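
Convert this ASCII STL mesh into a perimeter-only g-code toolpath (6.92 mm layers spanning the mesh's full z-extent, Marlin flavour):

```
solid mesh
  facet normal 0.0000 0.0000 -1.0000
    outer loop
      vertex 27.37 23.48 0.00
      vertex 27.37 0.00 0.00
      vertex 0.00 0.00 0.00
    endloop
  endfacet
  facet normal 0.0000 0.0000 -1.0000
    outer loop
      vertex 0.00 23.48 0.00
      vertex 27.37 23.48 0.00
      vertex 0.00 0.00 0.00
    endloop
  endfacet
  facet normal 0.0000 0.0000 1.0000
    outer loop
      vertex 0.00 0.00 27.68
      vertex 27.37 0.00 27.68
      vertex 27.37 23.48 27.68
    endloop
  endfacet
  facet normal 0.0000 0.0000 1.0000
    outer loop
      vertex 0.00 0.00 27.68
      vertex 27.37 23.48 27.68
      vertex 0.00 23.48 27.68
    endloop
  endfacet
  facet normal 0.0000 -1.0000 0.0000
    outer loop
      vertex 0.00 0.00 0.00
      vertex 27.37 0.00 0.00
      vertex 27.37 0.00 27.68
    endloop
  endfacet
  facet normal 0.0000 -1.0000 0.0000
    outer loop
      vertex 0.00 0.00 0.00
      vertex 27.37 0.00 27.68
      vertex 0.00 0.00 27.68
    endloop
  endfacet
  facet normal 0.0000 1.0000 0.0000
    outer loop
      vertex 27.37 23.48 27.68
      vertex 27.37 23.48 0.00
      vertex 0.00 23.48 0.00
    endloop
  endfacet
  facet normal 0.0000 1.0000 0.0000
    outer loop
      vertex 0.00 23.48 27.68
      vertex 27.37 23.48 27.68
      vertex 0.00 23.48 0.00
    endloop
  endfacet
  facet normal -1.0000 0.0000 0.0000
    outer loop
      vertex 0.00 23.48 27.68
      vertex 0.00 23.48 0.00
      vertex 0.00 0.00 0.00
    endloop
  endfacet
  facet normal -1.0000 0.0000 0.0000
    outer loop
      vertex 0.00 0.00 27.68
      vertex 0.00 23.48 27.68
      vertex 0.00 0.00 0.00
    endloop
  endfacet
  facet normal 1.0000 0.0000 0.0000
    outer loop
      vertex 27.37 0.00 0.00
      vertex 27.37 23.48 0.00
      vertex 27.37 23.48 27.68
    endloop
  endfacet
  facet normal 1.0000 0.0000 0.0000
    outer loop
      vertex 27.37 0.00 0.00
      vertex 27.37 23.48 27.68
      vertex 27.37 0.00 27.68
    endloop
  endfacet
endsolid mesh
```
; perimeter-only toolpath
G21 ; units = mm
G90 ; absolute positioning
G28 ; home
; layer 1
G0 Z6.92
G0 X0.00 Y0.00
G1 X27.37 Y0.00
G1 X27.37 Y23.48
G1 X0.00 Y23.48
G1 X0.00 Y0.00
; layer 2
G0 Z13.84
G0 X0.00 Y0.00
G1 X27.37 Y0.00
G1 X27.37 Y23.48
G1 X0.00 Y23.48
G1 X0.00 Y0.00
; layer 3
G0 Z20.76
G0 X0.00 Y0.00
G1 X27.37 Y0.00
G1 X27.37 Y23.48
G1 X0.00 Y23.48
G1 X0.00 Y0.00
; layer 4
G0 Z27.68
G0 X0.00 Y0.00
G1 X27.37 Y0.00
G1 X27.37 Y23.48
G1 X0.00 Y23.48
G1 X0.00 Y0.00
M2 ; end

The solid is a rectangular box, roughly 27.4 × 23.5 mm footprint and 27.7 mm tall. Slicing at Δz = 6.92 mm — 4 equal slices spanning the solid's height, so layer i sits at z = i·h/4 — gives 4 non-empty perimeters. Each is a 4-segment closed polygon; G0 lifts to the layer z and rapids to the start vertex, then G1 traces the edges.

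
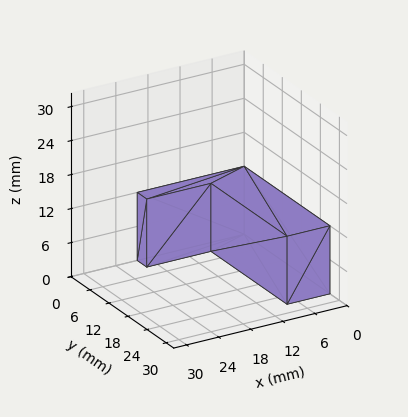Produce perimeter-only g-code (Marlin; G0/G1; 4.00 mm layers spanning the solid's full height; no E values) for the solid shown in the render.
Reading the render: the shape is an L-shaped prism: outer 20 × 27 mm, arm thicknesses ≈ 3 mm (horizontal) and 8 mm (vertical), extruded 12 mm in z (dimensions read to the nearest mm from the axis ticks). For the g-code, the solid's height is divided into equal slices at the stated Δz and each level perimeter traced with G1 moves after a G0 lift.

; perimeter-only toolpath
G21 ; units = mm
G90 ; absolute positioning
G28 ; home
; layer 1
G0 Z4.00
G0 X0.00 Y0.00
G1 X20.00 Y0.00
G1 X20.00 Y3.00
G1 X8.00 Y3.00
G1 X8.00 Y27.00
G1 X0.00 Y27.00
G1 X0.00 Y0.00
; layer 2
G0 Z8.00
G0 X0.00 Y0.00
G1 X20.00 Y0.00
G1 X20.00 Y3.00
G1 X8.00 Y3.00
G1 X8.00 Y27.00
G1 X0.00 Y27.00
G1 X0.00 Y0.00
; layer 3
G0 Z12.00
G0 X0.00 Y0.00
G1 X20.00 Y0.00
G1 X20.00 Y3.00
G1 X8.00 Y3.00
G1 X8.00 Y27.00
G1 X0.00 Y27.00
G1 X0.00 Y0.00
M2 ; end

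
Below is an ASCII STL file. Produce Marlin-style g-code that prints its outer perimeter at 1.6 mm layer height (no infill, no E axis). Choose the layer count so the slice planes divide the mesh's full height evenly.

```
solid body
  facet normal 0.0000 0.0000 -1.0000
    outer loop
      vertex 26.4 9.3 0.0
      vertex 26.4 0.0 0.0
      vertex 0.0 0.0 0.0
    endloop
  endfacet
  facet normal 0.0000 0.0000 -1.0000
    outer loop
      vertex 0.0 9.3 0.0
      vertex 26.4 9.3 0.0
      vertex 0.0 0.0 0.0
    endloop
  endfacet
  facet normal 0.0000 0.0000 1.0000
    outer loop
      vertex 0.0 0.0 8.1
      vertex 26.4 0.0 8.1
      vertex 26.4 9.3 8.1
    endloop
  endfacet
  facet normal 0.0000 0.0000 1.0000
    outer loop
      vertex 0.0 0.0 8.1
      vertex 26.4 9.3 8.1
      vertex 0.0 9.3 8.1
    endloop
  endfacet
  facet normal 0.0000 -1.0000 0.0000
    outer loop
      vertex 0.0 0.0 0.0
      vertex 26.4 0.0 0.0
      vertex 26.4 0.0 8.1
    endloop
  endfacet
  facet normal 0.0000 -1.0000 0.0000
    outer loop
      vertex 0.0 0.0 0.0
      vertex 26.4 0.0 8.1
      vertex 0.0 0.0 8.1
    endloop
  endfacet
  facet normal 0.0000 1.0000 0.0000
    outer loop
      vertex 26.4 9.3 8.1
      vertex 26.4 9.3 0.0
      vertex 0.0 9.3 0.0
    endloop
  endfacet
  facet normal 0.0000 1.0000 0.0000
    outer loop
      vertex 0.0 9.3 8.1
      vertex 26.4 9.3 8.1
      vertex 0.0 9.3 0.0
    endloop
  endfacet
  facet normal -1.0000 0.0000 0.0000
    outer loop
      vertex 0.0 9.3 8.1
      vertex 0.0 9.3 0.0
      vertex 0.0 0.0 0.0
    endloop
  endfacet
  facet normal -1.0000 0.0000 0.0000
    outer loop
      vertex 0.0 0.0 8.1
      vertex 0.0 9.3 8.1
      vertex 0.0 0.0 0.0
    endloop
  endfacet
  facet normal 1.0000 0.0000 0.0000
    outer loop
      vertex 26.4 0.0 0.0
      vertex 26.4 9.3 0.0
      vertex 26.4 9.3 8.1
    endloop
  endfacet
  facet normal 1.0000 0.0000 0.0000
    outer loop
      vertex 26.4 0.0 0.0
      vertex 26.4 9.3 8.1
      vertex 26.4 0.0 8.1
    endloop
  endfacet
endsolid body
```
; perimeter-only toolpath
G21 ; units = mm
G90 ; absolute positioning
G28 ; home
; layer 1
G0 Z1.6
G0 X0.0 Y0.0
G1 X26.4 Y0.0
G1 X26.4 Y9.3
G1 X0.0 Y9.3
G1 X0.0 Y0.0
; layer 2
G0 Z3.2
G0 X0.0 Y0.0
G1 X26.4 Y0.0
G1 X26.4 Y9.3
G1 X0.0 Y9.3
G1 X0.0 Y0.0
; layer 3
G0 Z4.9
G0 X0.0 Y0.0
G1 X26.4 Y0.0
G1 X26.4 Y9.3
G1 X0.0 Y9.3
G1 X0.0 Y0.0
; layer 4
G0 Z6.5
G0 X0.0 Y0.0
G1 X26.4 Y0.0
G1 X26.4 Y9.3
G1 X0.0 Y9.3
G1 X0.0 Y0.0
; layer 5
G0 Z8.1
G0 X0.0 Y0.0
G1 X26.4 Y0.0
G1 X26.4 Y9.3
G1 X0.0 Y9.3
G1 X0.0 Y0.0
M2 ; end

The solid is a rectangular box, roughly 26.4 × 9.3 mm footprint and 8.1 mm tall. Slicing at Δz = 1.6 mm — 5 equal slices spanning the solid's height, so layer i sits at z = i·h/5 — gives 5 non-empty perimeters. Each is a 4-segment closed polygon; G0 lifts to the layer z and rapids to the start vertex, then G1 traces the edges.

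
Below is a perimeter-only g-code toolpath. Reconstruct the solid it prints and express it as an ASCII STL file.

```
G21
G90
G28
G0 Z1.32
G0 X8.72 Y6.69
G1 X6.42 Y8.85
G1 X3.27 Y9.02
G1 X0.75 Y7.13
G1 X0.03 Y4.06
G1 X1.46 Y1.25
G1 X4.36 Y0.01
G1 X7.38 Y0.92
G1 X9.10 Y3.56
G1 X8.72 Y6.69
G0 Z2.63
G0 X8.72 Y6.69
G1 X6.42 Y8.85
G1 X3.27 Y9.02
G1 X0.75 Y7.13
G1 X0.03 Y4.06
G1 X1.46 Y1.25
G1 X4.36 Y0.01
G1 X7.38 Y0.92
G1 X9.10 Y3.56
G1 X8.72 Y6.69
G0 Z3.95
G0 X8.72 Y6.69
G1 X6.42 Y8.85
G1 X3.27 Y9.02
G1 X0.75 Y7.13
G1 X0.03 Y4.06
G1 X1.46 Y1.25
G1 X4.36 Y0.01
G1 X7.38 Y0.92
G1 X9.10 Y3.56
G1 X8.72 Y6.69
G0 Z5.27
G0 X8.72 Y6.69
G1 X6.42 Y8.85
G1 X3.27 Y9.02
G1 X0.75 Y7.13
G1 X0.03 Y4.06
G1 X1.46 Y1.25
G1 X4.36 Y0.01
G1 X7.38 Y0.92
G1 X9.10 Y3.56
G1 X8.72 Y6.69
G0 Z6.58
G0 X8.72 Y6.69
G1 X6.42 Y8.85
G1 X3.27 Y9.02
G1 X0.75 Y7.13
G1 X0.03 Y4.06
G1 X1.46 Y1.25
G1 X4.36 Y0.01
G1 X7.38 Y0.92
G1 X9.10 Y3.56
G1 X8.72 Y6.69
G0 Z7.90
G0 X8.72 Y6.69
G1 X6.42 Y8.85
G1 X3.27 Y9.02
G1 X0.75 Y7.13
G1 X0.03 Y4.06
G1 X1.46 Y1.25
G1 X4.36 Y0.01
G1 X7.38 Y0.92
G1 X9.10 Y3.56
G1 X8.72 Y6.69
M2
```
solid part
  facet normal 0.0000 0.0000 -1.0000
    outer loop
      vertex 3.27 9.02 0.00
      vertex 6.42 8.85 0.00
      vertex 8.72 6.69 0.00
    endloop
  endfacet
  facet normal 0.0000 0.0000 -1.0000
    outer loop
      vertex 0.75 7.13 0.00
      vertex 3.27 9.02 0.00
      vertex 8.72 6.69 0.00
    endloop
  endfacet
  facet normal 0.0000 0.0000 -1.0000
    outer loop
      vertex 0.03 4.06 0.00
      vertex 0.75 7.13 0.00
      vertex 8.72 6.69 0.00
    endloop
  endfacet
  facet normal 0.0000 0.0000 -1.0000
    outer loop
      vertex 1.46 1.25 0.00
      vertex 0.03 4.06 0.00
      vertex 8.72 6.69 0.00
    endloop
  endfacet
  facet normal 0.0000 0.0000 -1.0000
    outer loop
      vertex 4.36 0.01 0.00
      vertex 1.46 1.25 0.00
      vertex 8.72 6.69 0.00
    endloop
  endfacet
  facet normal 0.0000 0.0000 -1.0000
    outer loop
      vertex 7.38 0.92 0.00
      vertex 4.36 0.01 0.00
      vertex 8.72 6.69 0.00
    endloop
  endfacet
  facet normal 0.0000 0.0000 -1.0000
    outer loop
      vertex 9.10 3.56 0.00
      vertex 7.38 0.92 0.00
      vertex 8.72 6.69 0.00
    endloop
  endfacet
  facet normal 0.0000 0.0000 1.0000
    outer loop
      vertex 8.72 6.69 7.90
      vertex 6.42 8.85 7.90
      vertex 3.27 9.02 7.90
    endloop
  endfacet
  facet normal 0.0000 0.0000 1.0000
    outer loop
      vertex 8.72 6.69 7.90
      vertex 3.27 9.02 7.90
      vertex 0.75 7.13 7.90
    endloop
  endfacet
  facet normal 0.0000 0.0000 1.0000
    outer loop
      vertex 8.72 6.69 7.90
      vertex 0.75 7.13 7.90
      vertex 0.03 4.06 7.90
    endloop
  endfacet
  facet normal 0.0000 0.0000 1.0000
    outer loop
      vertex 8.72 6.69 7.90
      vertex 0.03 4.06 7.90
      vertex 1.46 1.25 7.90
    endloop
  endfacet
  facet normal 0.0000 0.0000 1.0000
    outer loop
      vertex 8.72 6.69 7.90
      vertex 1.46 1.25 7.90
      vertex 4.36 0.01 7.90
    endloop
  endfacet
  facet normal 0.0000 0.0000 1.0000
    outer loop
      vertex 8.72 6.69 7.90
      vertex 4.36 0.01 7.90
      vertex 7.38 0.92 7.90
    endloop
  endfacet
  facet normal 0.0000 0.0000 1.0000
    outer loop
      vertex 8.72 6.69 7.90
      vertex 7.38 0.92 7.90
      vertex 9.10 3.56 7.90
    endloop
  endfacet
  facet normal 0.6846 0.7289 0.0000
    outer loop
      vertex 8.72 6.69 0.00
      vertex 6.42 8.85 0.00
      vertex 6.42 8.85 7.90
    endloop
  endfacet
  facet normal 0.6846 0.7289 0.0000
    outer loop
      vertex 8.72 6.69 0.00
      vertex 6.42 8.85 7.90
      vertex 8.72 6.69 7.90
    endloop
  endfacet
  facet normal 0.0539 0.9985 0.0000
    outer loop
      vertex 6.42 8.85 0.00
      vertex 3.27 9.02 0.00
      vertex 3.27 9.02 7.90
    endloop
  endfacet
  facet normal 0.0539 0.9985 0.0000
    outer loop
      vertex 6.42 8.85 0.00
      vertex 3.27 9.02 7.90
      vertex 6.42 8.85 7.90
    endloop
  endfacet
  facet normal -0.6000 0.8000 0.0000
    outer loop
      vertex 3.27 9.02 0.00
      vertex 0.75 7.13 0.00
      vertex 0.75 7.13 7.90
    endloop
  endfacet
  facet normal -0.6000 0.8000 0.0000
    outer loop
      vertex 3.27 9.02 0.00
      vertex 0.75 7.13 7.90
      vertex 3.27 9.02 7.90
    endloop
  endfacet
  facet normal -0.9736 0.2283 0.0000
    outer loop
      vertex 0.75 7.13 0.00
      vertex 0.03 4.06 0.00
      vertex 0.03 4.06 7.90
    endloop
  endfacet
  facet normal -0.9736 0.2283 0.0000
    outer loop
      vertex 0.75 7.13 0.00
      vertex 0.03 4.06 7.90
      vertex 0.75 7.13 7.90
    endloop
  endfacet
  facet normal -0.8912 -0.4535 0.0000
    outer loop
      vertex 0.03 4.06 0.00
      vertex 1.46 1.25 0.00
      vertex 1.46 1.25 7.90
    endloop
  endfacet
  facet normal -0.8912 -0.4535 0.0000
    outer loop
      vertex 0.03 4.06 0.00
      vertex 1.46 1.25 7.90
      vertex 0.03 4.06 7.90
    endloop
  endfacet
  facet normal -0.3932 -0.9195 0.0000
    outer loop
      vertex 1.46 1.25 0.00
      vertex 4.36 0.01 0.00
      vertex 4.36 0.01 7.90
    endloop
  endfacet
  facet normal -0.3932 -0.9195 0.0000
    outer loop
      vertex 1.46 1.25 0.00
      vertex 4.36 0.01 7.90
      vertex 1.46 1.25 7.90
    endloop
  endfacet
  facet normal 0.2885 -0.9575 0.0000
    outer loop
      vertex 4.36 0.01 0.00
      vertex 7.38 0.92 0.00
      vertex 7.38 0.92 7.90
    endloop
  endfacet
  facet normal 0.2885 -0.9575 0.0000
    outer loop
      vertex 4.36 0.01 0.00
      vertex 7.38 0.92 7.90
      vertex 4.36 0.01 7.90
    endloop
  endfacet
  facet normal 0.8379 -0.5459 0.0000
    outer loop
      vertex 7.38 0.92 0.00
      vertex 9.10 3.56 0.00
      vertex 9.10 3.56 7.90
    endloop
  endfacet
  facet normal 0.8379 -0.5459 0.0000
    outer loop
      vertex 7.38 0.92 0.00
      vertex 9.10 3.56 7.90
      vertex 7.38 0.92 7.90
    endloop
  endfacet
  facet normal 0.9927 0.1205 0.0000
    outer loop
      vertex 9.10 3.56 0.00
      vertex 8.72 6.69 0.00
      vertex 8.72 6.69 7.90
    endloop
  endfacet
  facet normal 0.9927 0.1205 0.0000
    outer loop
      vertex 9.10 3.56 0.00
      vertex 8.72 6.69 7.90
      vertex 9.10 3.56 7.90
    endloop
  endfacet
endsolid part

The G0 Z moves step by Δz≈1.32 mm. Every layer's G1 loop is the same polygon, so the solid is a straight extrusion of it from z=0 to z≈7.9. Closing with flat bottom and top caps and triangulating gives 32 facets — a regular 9-sided prism (a cylinder approximated with 9 flat sides), circumscribed radius ≈ 4.61 mm, height ≈ 7.9 mm.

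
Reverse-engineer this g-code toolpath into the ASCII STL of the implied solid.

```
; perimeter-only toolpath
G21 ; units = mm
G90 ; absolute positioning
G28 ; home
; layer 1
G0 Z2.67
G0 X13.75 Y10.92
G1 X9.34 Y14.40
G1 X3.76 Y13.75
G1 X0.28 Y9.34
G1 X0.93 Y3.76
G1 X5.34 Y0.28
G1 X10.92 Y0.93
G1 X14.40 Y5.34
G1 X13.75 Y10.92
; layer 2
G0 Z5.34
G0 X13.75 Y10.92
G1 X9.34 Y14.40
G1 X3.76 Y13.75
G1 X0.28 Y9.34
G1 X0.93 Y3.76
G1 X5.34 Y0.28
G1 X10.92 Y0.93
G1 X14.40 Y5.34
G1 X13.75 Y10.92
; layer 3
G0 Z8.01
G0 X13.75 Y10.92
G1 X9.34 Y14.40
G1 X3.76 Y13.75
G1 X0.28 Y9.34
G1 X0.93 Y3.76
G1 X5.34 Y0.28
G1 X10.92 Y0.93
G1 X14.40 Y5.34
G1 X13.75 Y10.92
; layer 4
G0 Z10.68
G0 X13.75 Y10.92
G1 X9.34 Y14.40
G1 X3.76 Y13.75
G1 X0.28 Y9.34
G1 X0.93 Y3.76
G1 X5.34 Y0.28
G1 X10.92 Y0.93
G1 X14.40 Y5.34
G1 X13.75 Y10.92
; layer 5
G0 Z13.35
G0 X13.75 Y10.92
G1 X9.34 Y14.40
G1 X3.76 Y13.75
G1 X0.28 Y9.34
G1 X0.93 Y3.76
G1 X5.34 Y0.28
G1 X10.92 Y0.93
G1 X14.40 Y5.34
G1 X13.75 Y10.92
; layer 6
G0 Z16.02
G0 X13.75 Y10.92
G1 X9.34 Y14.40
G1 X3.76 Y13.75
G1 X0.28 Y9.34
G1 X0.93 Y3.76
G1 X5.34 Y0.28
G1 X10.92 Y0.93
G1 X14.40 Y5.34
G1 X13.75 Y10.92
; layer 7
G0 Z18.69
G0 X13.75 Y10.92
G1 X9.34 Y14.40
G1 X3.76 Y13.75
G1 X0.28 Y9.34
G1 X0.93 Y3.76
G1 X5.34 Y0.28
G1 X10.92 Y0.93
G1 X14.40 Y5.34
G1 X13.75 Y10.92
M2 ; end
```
solid part
  facet normal 0.0000 0.0000 -1.0000
    outer loop
      vertex 3.76 13.75 0.00
      vertex 9.34 14.40 0.00
      vertex 13.75 10.92 0.00
    endloop
  endfacet
  facet normal 0.0000 0.0000 -1.0000
    outer loop
      vertex 0.28 9.34 0.00
      vertex 3.76 13.75 0.00
      vertex 13.75 10.92 0.00
    endloop
  endfacet
  facet normal 0.0000 0.0000 -1.0000
    outer loop
      vertex 0.93 3.76 0.00
      vertex 0.28 9.34 0.00
      vertex 13.75 10.92 0.00
    endloop
  endfacet
  facet normal 0.0000 0.0000 -1.0000
    outer loop
      vertex 5.34 0.28 0.00
      vertex 0.93 3.76 0.00
      vertex 13.75 10.92 0.00
    endloop
  endfacet
  facet normal 0.0000 0.0000 -1.0000
    outer loop
      vertex 10.92 0.93 0.00
      vertex 5.34 0.28 0.00
      vertex 13.75 10.92 0.00
    endloop
  endfacet
  facet normal 0.0000 0.0000 -1.0000
    outer loop
      vertex 14.40 5.34 0.00
      vertex 10.92 0.93 0.00
      vertex 13.75 10.92 0.00
    endloop
  endfacet
  facet normal 0.0000 0.0000 1.0000
    outer loop
      vertex 13.75 10.92 18.69
      vertex 9.34 14.40 18.69
      vertex 3.76 13.75 18.69
    endloop
  endfacet
  facet normal 0.0000 0.0000 1.0000
    outer loop
      vertex 13.75 10.92 18.69
      vertex 3.76 13.75 18.69
      vertex 0.28 9.34 18.69
    endloop
  endfacet
  facet normal 0.0000 0.0000 1.0000
    outer loop
      vertex 13.75 10.92 18.69
      vertex 0.28 9.34 18.69
      vertex 0.93 3.76 18.69
    endloop
  endfacet
  facet normal 0.0000 0.0000 1.0000
    outer loop
      vertex 13.75 10.92 18.69
      vertex 0.93 3.76 18.69
      vertex 5.34 0.28 18.69
    endloop
  endfacet
  facet normal 0.0000 0.0000 1.0000
    outer loop
      vertex 13.75 10.92 18.69
      vertex 5.34 0.28 18.69
      vertex 10.92 0.93 18.69
    endloop
  endfacet
  facet normal 0.0000 0.0000 1.0000
    outer loop
      vertex 13.75 10.92 18.69
      vertex 10.92 0.93 18.69
      vertex 14.40 5.34 18.69
    endloop
  endfacet
  facet normal 0.6195 0.7850 0.0000
    outer loop
      vertex 13.75 10.92 0.00
      vertex 9.34 14.40 0.00
      vertex 9.34 14.40 18.69
    endloop
  endfacet
  facet normal 0.6195 0.7850 0.0000
    outer loop
      vertex 13.75 10.92 0.00
      vertex 9.34 14.40 18.69
      vertex 13.75 10.92 18.69
    endloop
  endfacet
  facet normal -0.1157 0.9933 0.0000
    outer loop
      vertex 9.34 14.40 0.00
      vertex 3.76 13.75 0.00
      vertex 3.76 13.75 18.69
    endloop
  endfacet
  facet normal -0.1157 0.9933 0.0000
    outer loop
      vertex 9.34 14.40 0.00
      vertex 3.76 13.75 18.69
      vertex 9.34 14.40 18.69
    endloop
  endfacet
  facet normal -0.7850 0.6195 0.0000
    outer loop
      vertex 3.76 13.75 0.00
      vertex 0.28 9.34 0.00
      vertex 0.28 9.34 18.69
    endloop
  endfacet
  facet normal -0.7850 0.6195 0.0000
    outer loop
      vertex 3.76 13.75 0.00
      vertex 0.28 9.34 18.69
      vertex 3.76 13.75 18.69
    endloop
  endfacet
  facet normal -0.9933 -0.1157 0.0000
    outer loop
      vertex 0.28 9.34 0.00
      vertex 0.93 3.76 0.00
      vertex 0.93 3.76 18.69
    endloop
  endfacet
  facet normal -0.9933 -0.1157 0.0000
    outer loop
      vertex 0.28 9.34 0.00
      vertex 0.93 3.76 18.69
      vertex 0.28 9.34 18.69
    endloop
  endfacet
  facet normal -0.6195 -0.7850 0.0000
    outer loop
      vertex 0.93 3.76 0.00
      vertex 5.34 0.28 0.00
      vertex 5.34 0.28 18.69
    endloop
  endfacet
  facet normal -0.6195 -0.7850 0.0000
    outer loop
      vertex 0.93 3.76 0.00
      vertex 5.34 0.28 18.69
      vertex 0.93 3.76 18.69
    endloop
  endfacet
  facet normal 0.1157 -0.9933 0.0000
    outer loop
      vertex 5.34 0.28 0.00
      vertex 10.92 0.93 0.00
      vertex 10.92 0.93 18.69
    endloop
  endfacet
  facet normal 0.1157 -0.9933 0.0000
    outer loop
      vertex 5.34 0.28 0.00
      vertex 10.92 0.93 18.69
      vertex 5.34 0.28 18.69
    endloop
  endfacet
  facet normal 0.7850 -0.6195 0.0000
    outer loop
      vertex 10.92 0.93 0.00
      vertex 14.40 5.34 0.00
      vertex 14.40 5.34 18.69
    endloop
  endfacet
  facet normal 0.7850 -0.6195 0.0000
    outer loop
      vertex 10.92 0.93 0.00
      vertex 14.40 5.34 18.69
      vertex 10.92 0.93 18.69
    endloop
  endfacet
  facet normal 0.9933 0.1157 0.0000
    outer loop
      vertex 14.40 5.34 0.00
      vertex 13.75 10.92 0.00
      vertex 13.75 10.92 18.69
    endloop
  endfacet
  facet normal 0.9933 0.1157 0.0000
    outer loop
      vertex 14.40 5.34 0.00
      vertex 13.75 10.92 18.69
      vertex 14.40 5.34 18.69
    endloop
  endfacet
endsolid part

The G0 Z moves step by Δz≈2.67 mm. Every layer's G1 loop is the same polygon, so the solid is a straight extrusion of it from z=0 to z≈18.7. Closing with flat bottom and top caps and triangulating gives 28 facets — a regular 8-sided prism (a cylinder approximated with 8 flat sides), circumscribed radius ≈ 7.34 mm, height ≈ 18.7 mm.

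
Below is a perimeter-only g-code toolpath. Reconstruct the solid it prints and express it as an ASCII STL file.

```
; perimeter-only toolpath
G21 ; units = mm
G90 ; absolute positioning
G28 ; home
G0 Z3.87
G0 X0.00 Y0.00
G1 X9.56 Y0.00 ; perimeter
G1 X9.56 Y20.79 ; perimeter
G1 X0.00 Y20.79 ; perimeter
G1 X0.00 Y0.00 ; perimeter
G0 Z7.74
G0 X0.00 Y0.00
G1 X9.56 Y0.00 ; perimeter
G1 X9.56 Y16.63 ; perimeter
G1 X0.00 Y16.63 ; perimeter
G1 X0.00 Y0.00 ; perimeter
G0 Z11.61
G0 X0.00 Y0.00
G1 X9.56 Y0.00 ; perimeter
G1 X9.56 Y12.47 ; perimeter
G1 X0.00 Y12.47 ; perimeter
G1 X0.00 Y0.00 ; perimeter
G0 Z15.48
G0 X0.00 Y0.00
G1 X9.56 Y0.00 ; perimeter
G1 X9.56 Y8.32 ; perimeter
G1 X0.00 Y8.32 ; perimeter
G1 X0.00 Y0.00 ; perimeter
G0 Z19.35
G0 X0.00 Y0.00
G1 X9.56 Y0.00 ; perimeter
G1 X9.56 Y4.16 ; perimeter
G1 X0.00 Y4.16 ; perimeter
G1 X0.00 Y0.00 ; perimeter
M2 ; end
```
solid part
  facet normal 0.0000 0.0000 -1.0000
    outer loop
      vertex 9.56 24.95 0.00
      vertex 9.56 0.00 0.00
      vertex 0.00 0.00 0.00
    endloop
  endfacet
  facet normal 0.0000 0.0000 -1.0000
    outer loop
      vertex 0.00 24.95 0.00
      vertex 9.56 24.95 0.00
      vertex 0.00 0.00 0.00
    endloop
  endfacet
  facet normal 0.0000 -1.0000 0.0000
    outer loop
      vertex 0.00 0.00 0.00
      vertex 9.56 0.00 0.00
      vertex 9.56 0.00 23.22
    endloop
  endfacet
  facet normal 0.0000 -1.0000 0.0000
    outer loop
      vertex 0.00 0.00 0.00
      vertex 9.56 0.00 23.22
      vertex 0.00 0.00 23.22
    endloop
  endfacet
  facet normal 0.0000 0.6813 0.7320
    outer loop
      vertex 0.00 0.00 23.22
      vertex 9.56 0.00 23.22
      vertex 9.56 24.95 0.00
    endloop
  endfacet
  facet normal 0.0000 0.6813 0.7320
    outer loop
      vertex 0.00 0.00 23.22
      vertex 9.56 24.95 0.00
      vertex 0.00 24.95 0.00
    endloop
  endfacet
  facet normal -1.0000 0.0000 0.0000
    outer loop
      vertex 0.00 0.00 23.22
      vertex 0.00 24.95 0.00
      vertex 0.00 0.00 0.00
    endloop
  endfacet
  facet normal 1.0000 0.0000 0.0000
    outer loop
      vertex 9.56 0.00 0.00
      vertex 9.56 24.95 0.00
      vertex 9.56 0.00 23.22
    endloop
  endfacet
endsolid part

The G0 Z moves step by Δz≈3.87 mm. The G1 loops shrink linearly with z, so the solid tapers from its base footprint up to z≈23.2. Closing with a flat bottom cap and the tapered top and triangulating gives 8 facets — a wedge (ramp): 9.56 × 24.9 mm base, rising to 23.2 mm along the y=0 edge and sloping linearly to z=0 at y=24.9.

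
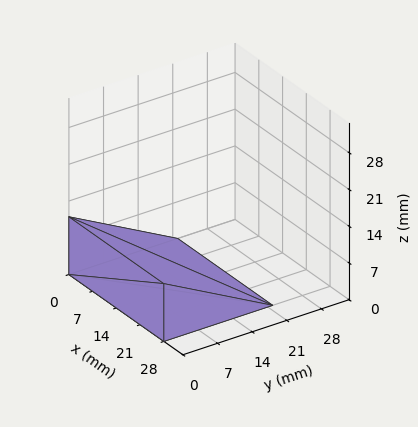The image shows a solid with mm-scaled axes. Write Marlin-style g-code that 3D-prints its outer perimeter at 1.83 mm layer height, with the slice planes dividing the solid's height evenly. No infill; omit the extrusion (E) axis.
Reading the render: the shape is a wedge (ramp): 28 × 22 mm base, rising to 11 mm along the y=0 edge and sloping linearly to z=0 at y=22 (dimensions read to the nearest mm from the axis ticks). For the g-code, the solid's height is divided into equal slices at the stated Δz and each level perimeter traced with G1 moves after a G0 lift.

; perimeter-only toolpath
G21 ; units = mm
G90 ; absolute positioning
G28 ; home
; layer 1
G0 Z1.83
G0 X0.00 Y0.00
G1 X28.00 Y0.00
G1 X28.00 Y18.33
G1 X0.00 Y18.33
G1 X0.00 Y0.00
; layer 2
G0 Z3.67
G0 X0.00 Y0.00
G1 X28.00 Y0.00
G1 X28.00 Y14.67
G1 X0.00 Y14.67
G1 X0.00 Y0.00
; layer 3
G0 Z5.50
G0 X0.00 Y0.00
G1 X28.00 Y0.00
G1 X28.00 Y11.00
G1 X0.00 Y11.00
G1 X0.00 Y0.00
; layer 4
G0 Z7.33
G0 X0.00 Y0.00
G1 X28.00 Y0.00
G1 X28.00 Y7.33
G1 X0.00 Y7.33
G1 X0.00 Y0.00
; layer 5
G0 Z9.17
G0 X0.00 Y0.00
G1 X28.00 Y0.00
G1 X28.00 Y3.67
G1 X0.00 Y3.67
G1 X0.00 Y0.00
M2 ; end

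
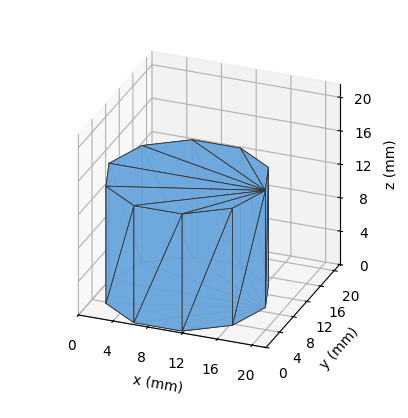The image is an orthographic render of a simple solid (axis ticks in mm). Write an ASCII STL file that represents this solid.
Reading the render: the shape is a regular 10-sided prism (a cylinder approximated with 10 flat sides), circumscribed radius ≈ 9 mm, height ≈ 14 mm (dimensions read to the nearest mm from the axis ticks). For the STL, each face is triangulated and given an outward normal.

solid part
  facet normal 0.0000 0.0000 -1.0000
    outer loop
      vertex 11.78 17.56 0.00
      vertex 16.28 14.29 0.00
      vertex 18.00 9.00 0.00
    endloop
  endfacet
  facet normal 0.0000 0.0000 -1.0000
    outer loop
      vertex 6.22 17.56 0.00
      vertex 11.78 17.56 0.00
      vertex 18.00 9.00 0.00
    endloop
  endfacet
  facet normal 0.0000 0.0000 -1.0000
    outer loop
      vertex 1.72 14.29 0.00
      vertex 6.22 17.56 0.00
      vertex 18.00 9.00 0.00
    endloop
  endfacet
  facet normal 0.0000 0.0000 -1.0000
    outer loop
      vertex 0.00 9.00 0.00
      vertex 1.72 14.29 0.00
      vertex 18.00 9.00 0.00
    endloop
  endfacet
  facet normal 0.0000 0.0000 -1.0000
    outer loop
      vertex 1.72 3.71 0.00
      vertex 0.00 9.00 0.00
      vertex 18.00 9.00 0.00
    endloop
  endfacet
  facet normal 0.0000 0.0000 -1.0000
    outer loop
      vertex 6.22 0.44 0.00
      vertex 1.72 3.71 0.00
      vertex 18.00 9.00 0.00
    endloop
  endfacet
  facet normal 0.0000 0.0000 -1.0000
    outer loop
      vertex 11.78 0.44 0.00
      vertex 6.22 0.44 0.00
      vertex 18.00 9.00 0.00
    endloop
  endfacet
  facet normal 0.0000 0.0000 -1.0000
    outer loop
      vertex 16.28 3.71 0.00
      vertex 11.78 0.44 0.00
      vertex 18.00 9.00 0.00
    endloop
  endfacet
  facet normal 0.0000 0.0000 1.0000
    outer loop
      vertex 18.00 9.00 14.00
      vertex 16.28 14.29 14.00
      vertex 11.78 17.56 14.00
    endloop
  endfacet
  facet normal 0.0000 0.0000 1.0000
    outer loop
      vertex 18.00 9.00 14.00
      vertex 11.78 17.56 14.00
      vertex 6.22 17.56 14.00
    endloop
  endfacet
  facet normal 0.0000 0.0000 1.0000
    outer loop
      vertex 18.00 9.00 14.00
      vertex 6.22 17.56 14.00
      vertex 1.72 14.29 14.00
    endloop
  endfacet
  facet normal 0.0000 0.0000 1.0000
    outer loop
      vertex 18.00 9.00 14.00
      vertex 1.72 14.29 14.00
      vertex 0.00 9.00 14.00
    endloop
  endfacet
  facet normal 0.0000 0.0000 1.0000
    outer loop
      vertex 18.00 9.00 14.00
      vertex 0.00 9.00 14.00
      vertex 1.72 3.71 14.00
    endloop
  endfacet
  facet normal 0.0000 0.0000 1.0000
    outer loop
      vertex 18.00 9.00 14.00
      vertex 1.72 3.71 14.00
      vertex 6.22 0.44 14.00
    endloop
  endfacet
  facet normal 0.0000 0.0000 1.0000
    outer loop
      vertex 18.00 9.00 14.00
      vertex 6.22 0.44 14.00
      vertex 11.78 0.44 14.00
    endloop
  endfacet
  facet normal 0.0000 0.0000 1.0000
    outer loop
      vertex 18.00 9.00 14.00
      vertex 11.78 0.44 14.00
      vertex 16.28 3.71 14.00
    endloop
  endfacet
  facet normal 0.9510 0.3092 0.0000
    outer loop
      vertex 18.00 9.00 0.00
      vertex 16.28 14.29 0.00
      vertex 16.28 14.29 14.00
    endloop
  endfacet
  facet normal 0.9510 0.3092 0.0000
    outer loop
      vertex 18.00 9.00 0.00
      vertex 16.28 14.29 14.00
      vertex 18.00 9.00 14.00
    endloop
  endfacet
  facet normal 0.5879 0.8090 0.0000
    outer loop
      vertex 16.28 14.29 0.00
      vertex 11.78 17.56 0.00
      vertex 11.78 17.56 14.00
    endloop
  endfacet
  facet normal 0.5879 0.8090 0.0000
    outer loop
      vertex 16.28 14.29 0.00
      vertex 11.78 17.56 14.00
      vertex 16.28 14.29 14.00
    endloop
  endfacet
  facet normal 0.0000 1.0000 0.0000
    outer loop
      vertex 11.78 17.56 0.00
      vertex 6.22 17.56 0.00
      vertex 6.22 17.56 14.00
    endloop
  endfacet
  facet normal 0.0000 1.0000 0.0000
    outer loop
      vertex 11.78 17.56 0.00
      vertex 6.22 17.56 14.00
      vertex 11.78 17.56 14.00
    endloop
  endfacet
  facet normal -0.5879 0.8090 0.0000
    outer loop
      vertex 6.22 17.56 0.00
      vertex 1.72 14.29 0.00
      vertex 1.72 14.29 14.00
    endloop
  endfacet
  facet normal -0.5879 0.8090 0.0000
    outer loop
      vertex 6.22 17.56 0.00
      vertex 1.72 14.29 14.00
      vertex 6.22 17.56 14.00
    endloop
  endfacet
  facet normal -0.9510 0.3092 0.0000
    outer loop
      vertex 1.72 14.29 0.00
      vertex 0.00 9.00 0.00
      vertex 0.00 9.00 14.00
    endloop
  endfacet
  facet normal -0.9510 0.3092 0.0000
    outer loop
      vertex 1.72 14.29 0.00
      vertex 0.00 9.00 14.00
      vertex 1.72 14.29 14.00
    endloop
  endfacet
  facet normal -0.9510 -0.3092 0.0000
    outer loop
      vertex 0.00 9.00 0.00
      vertex 1.72 3.71 0.00
      vertex 1.72 3.71 14.00
    endloop
  endfacet
  facet normal -0.9510 -0.3092 0.0000
    outer loop
      vertex 0.00 9.00 0.00
      vertex 1.72 3.71 14.00
      vertex 0.00 9.00 14.00
    endloop
  endfacet
  facet normal -0.5879 -0.8090 0.0000
    outer loop
      vertex 1.72 3.71 0.00
      vertex 6.22 0.44 0.00
      vertex 6.22 0.44 14.00
    endloop
  endfacet
  facet normal -0.5879 -0.8090 0.0000
    outer loop
      vertex 1.72 3.71 0.00
      vertex 6.22 0.44 14.00
      vertex 1.72 3.71 14.00
    endloop
  endfacet
  facet normal 0.0000 -1.0000 0.0000
    outer loop
      vertex 6.22 0.44 0.00
      vertex 11.78 0.44 0.00
      vertex 11.78 0.44 14.00
    endloop
  endfacet
  facet normal 0.0000 -1.0000 0.0000
    outer loop
      vertex 6.22 0.44 0.00
      vertex 11.78 0.44 14.00
      vertex 6.22 0.44 14.00
    endloop
  endfacet
  facet normal 0.5879 -0.8090 0.0000
    outer loop
      vertex 11.78 0.44 0.00
      vertex 16.28 3.71 0.00
      vertex 16.28 3.71 14.00
    endloop
  endfacet
  facet normal 0.5879 -0.8090 0.0000
    outer loop
      vertex 11.78 0.44 0.00
      vertex 16.28 3.71 14.00
      vertex 11.78 0.44 14.00
    endloop
  endfacet
  facet normal 0.9510 -0.3092 0.0000
    outer loop
      vertex 16.28 3.71 0.00
      vertex 18.00 9.00 0.00
      vertex 18.00 9.00 14.00
    endloop
  endfacet
  facet normal 0.9510 -0.3092 0.0000
    outer loop
      vertex 16.28 3.71 0.00
      vertex 18.00 9.00 14.00
      vertex 16.28 3.71 14.00
    endloop
  endfacet
endsolid part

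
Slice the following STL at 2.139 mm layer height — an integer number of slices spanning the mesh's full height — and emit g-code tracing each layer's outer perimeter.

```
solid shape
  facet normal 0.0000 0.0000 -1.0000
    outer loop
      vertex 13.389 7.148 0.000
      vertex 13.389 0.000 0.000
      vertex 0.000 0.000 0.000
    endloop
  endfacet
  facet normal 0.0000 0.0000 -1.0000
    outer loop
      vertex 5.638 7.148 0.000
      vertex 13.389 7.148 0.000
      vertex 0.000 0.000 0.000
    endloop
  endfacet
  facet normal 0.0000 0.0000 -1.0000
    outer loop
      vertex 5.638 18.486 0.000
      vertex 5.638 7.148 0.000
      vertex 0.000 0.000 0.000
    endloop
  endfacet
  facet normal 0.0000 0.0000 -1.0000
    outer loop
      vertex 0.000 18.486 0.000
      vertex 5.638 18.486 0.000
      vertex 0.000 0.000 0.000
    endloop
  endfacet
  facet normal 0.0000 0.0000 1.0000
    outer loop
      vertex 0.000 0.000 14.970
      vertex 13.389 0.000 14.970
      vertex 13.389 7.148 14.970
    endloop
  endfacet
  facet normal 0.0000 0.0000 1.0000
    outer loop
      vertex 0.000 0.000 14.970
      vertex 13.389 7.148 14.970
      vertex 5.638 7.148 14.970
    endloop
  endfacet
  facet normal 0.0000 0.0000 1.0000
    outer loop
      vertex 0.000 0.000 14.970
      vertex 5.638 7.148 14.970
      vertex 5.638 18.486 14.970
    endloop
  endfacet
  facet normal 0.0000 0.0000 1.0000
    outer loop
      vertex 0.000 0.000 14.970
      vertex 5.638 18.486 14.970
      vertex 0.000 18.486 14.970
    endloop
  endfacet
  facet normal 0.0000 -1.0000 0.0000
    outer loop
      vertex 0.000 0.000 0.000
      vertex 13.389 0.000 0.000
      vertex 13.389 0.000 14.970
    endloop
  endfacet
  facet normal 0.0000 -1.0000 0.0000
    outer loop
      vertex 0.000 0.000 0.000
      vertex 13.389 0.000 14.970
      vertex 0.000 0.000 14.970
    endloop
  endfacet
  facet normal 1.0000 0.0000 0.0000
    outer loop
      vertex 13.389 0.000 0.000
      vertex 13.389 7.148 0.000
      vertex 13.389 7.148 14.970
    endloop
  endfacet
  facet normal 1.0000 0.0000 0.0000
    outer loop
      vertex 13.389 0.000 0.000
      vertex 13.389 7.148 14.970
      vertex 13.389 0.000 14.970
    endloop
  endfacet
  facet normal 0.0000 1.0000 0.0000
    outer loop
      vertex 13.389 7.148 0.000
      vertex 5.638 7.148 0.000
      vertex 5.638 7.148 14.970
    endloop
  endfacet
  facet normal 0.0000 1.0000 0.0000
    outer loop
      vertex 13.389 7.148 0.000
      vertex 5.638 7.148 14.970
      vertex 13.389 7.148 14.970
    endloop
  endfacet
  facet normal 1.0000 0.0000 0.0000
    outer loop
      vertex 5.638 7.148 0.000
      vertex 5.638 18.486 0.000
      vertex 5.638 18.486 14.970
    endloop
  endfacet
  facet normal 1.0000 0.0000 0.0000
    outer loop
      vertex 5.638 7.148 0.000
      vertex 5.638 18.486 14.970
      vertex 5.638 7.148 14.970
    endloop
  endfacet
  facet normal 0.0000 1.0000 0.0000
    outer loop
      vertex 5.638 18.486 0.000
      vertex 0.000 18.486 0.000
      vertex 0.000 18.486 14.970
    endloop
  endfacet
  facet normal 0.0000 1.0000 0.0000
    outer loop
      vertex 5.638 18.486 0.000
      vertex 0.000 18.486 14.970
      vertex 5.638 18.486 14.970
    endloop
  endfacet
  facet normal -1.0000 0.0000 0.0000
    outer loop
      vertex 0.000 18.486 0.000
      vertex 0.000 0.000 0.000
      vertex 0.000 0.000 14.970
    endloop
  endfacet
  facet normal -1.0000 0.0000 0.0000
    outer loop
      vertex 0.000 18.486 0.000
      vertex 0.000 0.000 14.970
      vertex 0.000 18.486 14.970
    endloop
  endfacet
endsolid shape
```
; perimeter-only toolpath
G21 ; units = mm
G90 ; absolute positioning
G28 ; home
; layer 1
G0 Z2.139
G0 X0.000 Y0.000
G1 X13.389 Y0.000
G1 X13.389 Y7.148
G1 X5.638 Y7.148
G1 X5.638 Y18.486
G1 X0.000 Y18.486
G1 X0.000 Y0.000
; layer 2
G0 Z4.277
G0 X0.000 Y0.000
G1 X13.389 Y0.000
G1 X13.389 Y7.148
G1 X5.638 Y7.148
G1 X5.638 Y18.486
G1 X0.000 Y18.486
G1 X0.000 Y0.000
; layer 3
G0 Z6.416
G0 X0.000 Y0.000
G1 X13.389 Y0.000
G1 X13.389 Y7.148
G1 X5.638 Y7.148
G1 X5.638 Y18.486
G1 X0.000 Y18.486
G1 X0.000 Y0.000
; layer 4
G0 Z8.554
G0 X0.000 Y0.000
G1 X13.389 Y0.000
G1 X13.389 Y7.148
G1 X5.638 Y7.148
G1 X5.638 Y18.486
G1 X0.000 Y18.486
G1 X0.000 Y0.000
; layer 5
G0 Z10.693
G0 X0.000 Y0.000
G1 X13.389 Y0.000
G1 X13.389 Y7.148
G1 X5.638 Y7.148
G1 X5.638 Y18.486
G1 X0.000 Y18.486
G1 X0.000 Y0.000
; layer 6
G0 Z12.831
G0 X0.000 Y0.000
G1 X13.389 Y0.000
G1 X13.389 Y7.148
G1 X5.638 Y7.148
G1 X5.638 Y18.486
G1 X0.000 Y18.486
G1 X0.000 Y0.000
; layer 7
G0 Z14.970
G0 X0.000 Y0.000
G1 X13.389 Y0.000
G1 X13.389 Y7.148
G1 X5.638 Y7.148
G1 X5.638 Y18.486
G1 X0.000 Y18.486
G1 X0.000 Y0.000
M2 ; end

The solid is an L-shaped prism: outer 13.4 × 18.5 mm, arm thicknesses ≈ 7.15 mm (horizontal) and 5.64 mm (vertical), extruded 15 mm in z. Slicing at Δz = 2.139 mm — 7 equal slices spanning the solid's height, so layer i sits at z = i·h/7 — gives 7 non-empty perimeters. Each is a 6-segment closed polygon; G0 lifts to the layer z and rapids to the start vertex, then G1 traces the edges.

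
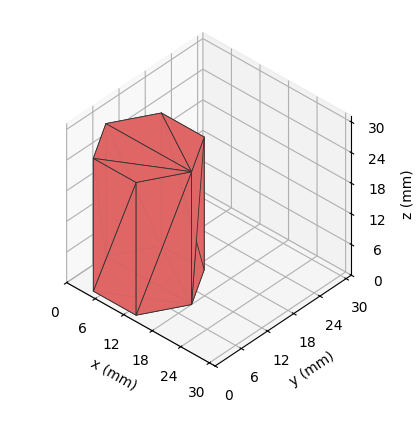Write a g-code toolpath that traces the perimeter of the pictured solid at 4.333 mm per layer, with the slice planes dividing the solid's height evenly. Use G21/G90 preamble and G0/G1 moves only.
Reading the render: the shape is a regular 6-sided prism (a cylinder approximated with 6 flat sides), circumscribed radius ≈ 9 mm, height ≈ 26 mm (dimensions read to the nearest mm from the axis ticks). For the g-code, the solid's height is divided into equal slices at the stated Δz and each level perimeter traced with G1 moves after a G0 lift.

; perimeter-only toolpath
G21 ; units = mm
G90 ; absolute positioning
G28 ; home
; layer 1
G0 Z4.333
G0 X18.000 Y9.000
G1 X13.500 Y16.794
G1 X4.500 Y16.794
G1 X0.000 Y9.000
G1 X4.500 Y1.206
G1 X13.500 Y1.206
G1 X18.000 Y9.000
; layer 2
G0 Z8.667
G0 X18.000 Y9.000
G1 X13.500 Y16.794
G1 X4.500 Y16.794
G1 X0.000 Y9.000
G1 X4.500 Y1.206
G1 X13.500 Y1.206
G1 X18.000 Y9.000
; layer 3
G0 Z13.000
G0 X18.000 Y9.000
G1 X13.500 Y16.794
G1 X4.500 Y16.794
G1 X0.000 Y9.000
G1 X4.500 Y1.206
G1 X13.500 Y1.206
G1 X18.000 Y9.000
; layer 4
G0 Z17.333
G0 X18.000 Y9.000
G1 X13.500 Y16.794
G1 X4.500 Y16.794
G1 X0.000 Y9.000
G1 X4.500 Y1.206
G1 X13.500 Y1.206
G1 X18.000 Y9.000
; layer 5
G0 Z21.667
G0 X18.000 Y9.000
G1 X13.500 Y16.794
G1 X4.500 Y16.794
G1 X0.000 Y9.000
G1 X4.500 Y1.206
G1 X13.500 Y1.206
G1 X18.000 Y9.000
; layer 6
G0 Z26.000
G0 X18.000 Y9.000
G1 X13.500 Y16.794
G1 X4.500 Y16.794
G1 X0.000 Y9.000
G1 X4.500 Y1.206
G1 X13.500 Y1.206
G1 X18.000 Y9.000
M2 ; end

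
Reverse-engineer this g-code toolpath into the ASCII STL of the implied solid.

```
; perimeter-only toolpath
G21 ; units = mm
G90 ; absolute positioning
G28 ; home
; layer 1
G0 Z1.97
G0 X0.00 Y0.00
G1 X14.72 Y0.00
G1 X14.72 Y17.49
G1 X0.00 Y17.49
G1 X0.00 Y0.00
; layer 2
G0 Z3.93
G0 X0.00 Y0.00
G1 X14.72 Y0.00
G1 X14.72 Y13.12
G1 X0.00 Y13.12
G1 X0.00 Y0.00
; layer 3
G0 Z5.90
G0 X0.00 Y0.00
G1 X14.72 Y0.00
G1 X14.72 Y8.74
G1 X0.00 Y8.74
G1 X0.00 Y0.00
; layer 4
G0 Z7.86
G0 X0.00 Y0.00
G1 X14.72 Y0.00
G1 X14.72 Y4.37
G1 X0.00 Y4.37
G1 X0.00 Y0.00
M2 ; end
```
solid part
  facet normal 0.0000 0.0000 -1.0000
    outer loop
      vertex 14.72 21.86 0.00
      vertex 14.72 0.00 0.00
      vertex 0.00 0.00 0.00
    endloop
  endfacet
  facet normal 0.0000 0.0000 -1.0000
    outer loop
      vertex 0.00 21.86 0.00
      vertex 14.72 21.86 0.00
      vertex 0.00 0.00 0.00
    endloop
  endfacet
  facet normal 0.0000 -1.0000 0.0000
    outer loop
      vertex 0.00 0.00 0.00
      vertex 14.72 0.00 0.00
      vertex 14.72 0.00 9.83
    endloop
  endfacet
  facet normal 0.0000 -1.0000 0.0000
    outer loop
      vertex 0.00 0.00 0.00
      vertex 14.72 0.00 9.83
      vertex 0.00 0.00 9.83
    endloop
  endfacet
  facet normal 0.0000 0.4101 0.9120
    outer loop
      vertex 0.00 0.00 9.83
      vertex 14.72 0.00 9.83
      vertex 14.72 21.86 0.00
    endloop
  endfacet
  facet normal 0.0000 0.4101 0.9120
    outer loop
      vertex 0.00 0.00 9.83
      vertex 14.72 21.86 0.00
      vertex 0.00 21.86 0.00
    endloop
  endfacet
  facet normal -1.0000 0.0000 0.0000
    outer loop
      vertex 0.00 0.00 9.83
      vertex 0.00 21.86 0.00
      vertex 0.00 0.00 0.00
    endloop
  endfacet
  facet normal 1.0000 0.0000 0.0000
    outer loop
      vertex 14.72 0.00 0.00
      vertex 14.72 21.86 0.00
      vertex 14.72 0.00 9.83
    endloop
  endfacet
endsolid part

The G0 Z moves step by Δz≈1.97 mm. The G1 loops shrink linearly with z, so the solid tapers from its base footprint up to z≈9.83. Closing with a flat bottom cap and the tapered top and triangulating gives 8 facets — a wedge (ramp): 14.7 × 21.9 mm base, rising to 9.83 mm along the y=0 edge and sloping linearly to z=0 at y=21.9.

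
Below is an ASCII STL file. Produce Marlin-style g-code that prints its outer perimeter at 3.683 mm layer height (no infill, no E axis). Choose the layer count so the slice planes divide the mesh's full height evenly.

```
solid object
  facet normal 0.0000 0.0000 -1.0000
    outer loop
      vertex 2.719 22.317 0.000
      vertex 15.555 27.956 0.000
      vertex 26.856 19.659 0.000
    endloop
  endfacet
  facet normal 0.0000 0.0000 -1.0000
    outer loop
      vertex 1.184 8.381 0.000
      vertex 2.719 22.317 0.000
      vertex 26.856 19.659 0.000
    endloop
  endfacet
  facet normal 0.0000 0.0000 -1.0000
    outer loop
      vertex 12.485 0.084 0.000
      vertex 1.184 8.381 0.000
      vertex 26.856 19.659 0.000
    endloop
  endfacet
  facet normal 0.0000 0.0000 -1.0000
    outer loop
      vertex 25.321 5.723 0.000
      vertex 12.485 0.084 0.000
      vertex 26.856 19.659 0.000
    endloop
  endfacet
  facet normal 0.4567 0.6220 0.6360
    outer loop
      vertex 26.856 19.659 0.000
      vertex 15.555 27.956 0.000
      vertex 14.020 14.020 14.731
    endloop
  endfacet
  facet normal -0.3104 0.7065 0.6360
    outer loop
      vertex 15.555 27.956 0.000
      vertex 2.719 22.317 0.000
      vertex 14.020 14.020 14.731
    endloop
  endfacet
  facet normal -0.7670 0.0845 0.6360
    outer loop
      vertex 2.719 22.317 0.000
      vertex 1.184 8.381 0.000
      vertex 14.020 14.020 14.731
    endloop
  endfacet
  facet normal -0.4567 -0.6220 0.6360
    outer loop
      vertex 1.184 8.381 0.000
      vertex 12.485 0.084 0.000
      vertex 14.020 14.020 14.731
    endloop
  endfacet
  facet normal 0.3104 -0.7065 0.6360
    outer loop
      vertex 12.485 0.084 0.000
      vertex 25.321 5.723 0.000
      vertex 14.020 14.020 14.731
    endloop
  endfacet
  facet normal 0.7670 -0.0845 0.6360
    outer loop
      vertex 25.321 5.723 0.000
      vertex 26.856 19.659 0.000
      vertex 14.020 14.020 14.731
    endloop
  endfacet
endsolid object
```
; perimeter-only toolpath
G21 ; units = mm
G90 ; absolute positioning
G28 ; home
; layer 1
G0 Z3.683
G0 X23.647 Y18.249
G1 X15.171 Y24.472
G1 X5.544 Y20.243
G1 X4.393 Y9.791
G1 X12.869 Y3.568
G1 X22.496 Y7.797
G1 X23.647 Y18.249
; layer 2
G0 Z7.365
G0 X20.438 Y16.840
G1 X14.787 Y20.988
G1 X8.370 Y18.169
G1 X7.602 Y11.200
G1 X13.252 Y7.052
G1 X19.671 Y9.871
G1 X20.438 Y16.840
; layer 3
G0 Z11.048
G0 X17.229 Y15.430
G1 X14.404 Y17.504
G1 X11.195 Y16.094
G1 X10.811 Y12.610
G1 X13.636 Y10.536
G1 X16.845 Y11.946
G1 X17.229 Y15.430
M2 ; end

The solid is a regular 6-sided pyramid, base circumscribed radius ≈ 14 mm, apex at z ≈ 14.7 mm. Slicing at Δz = 3.683 mm — 4 equal slices spanning the solid's height, so layer i sits at z = i·h/4 — gives 3 non-empty perimeters. Each is a 6-segment closed polygon; G0 lifts to the layer z and rapids to the start vertex, then G1 traces the edges. The cross-section shrinks linearly with z (the slice at the apex is degenerate and omitted).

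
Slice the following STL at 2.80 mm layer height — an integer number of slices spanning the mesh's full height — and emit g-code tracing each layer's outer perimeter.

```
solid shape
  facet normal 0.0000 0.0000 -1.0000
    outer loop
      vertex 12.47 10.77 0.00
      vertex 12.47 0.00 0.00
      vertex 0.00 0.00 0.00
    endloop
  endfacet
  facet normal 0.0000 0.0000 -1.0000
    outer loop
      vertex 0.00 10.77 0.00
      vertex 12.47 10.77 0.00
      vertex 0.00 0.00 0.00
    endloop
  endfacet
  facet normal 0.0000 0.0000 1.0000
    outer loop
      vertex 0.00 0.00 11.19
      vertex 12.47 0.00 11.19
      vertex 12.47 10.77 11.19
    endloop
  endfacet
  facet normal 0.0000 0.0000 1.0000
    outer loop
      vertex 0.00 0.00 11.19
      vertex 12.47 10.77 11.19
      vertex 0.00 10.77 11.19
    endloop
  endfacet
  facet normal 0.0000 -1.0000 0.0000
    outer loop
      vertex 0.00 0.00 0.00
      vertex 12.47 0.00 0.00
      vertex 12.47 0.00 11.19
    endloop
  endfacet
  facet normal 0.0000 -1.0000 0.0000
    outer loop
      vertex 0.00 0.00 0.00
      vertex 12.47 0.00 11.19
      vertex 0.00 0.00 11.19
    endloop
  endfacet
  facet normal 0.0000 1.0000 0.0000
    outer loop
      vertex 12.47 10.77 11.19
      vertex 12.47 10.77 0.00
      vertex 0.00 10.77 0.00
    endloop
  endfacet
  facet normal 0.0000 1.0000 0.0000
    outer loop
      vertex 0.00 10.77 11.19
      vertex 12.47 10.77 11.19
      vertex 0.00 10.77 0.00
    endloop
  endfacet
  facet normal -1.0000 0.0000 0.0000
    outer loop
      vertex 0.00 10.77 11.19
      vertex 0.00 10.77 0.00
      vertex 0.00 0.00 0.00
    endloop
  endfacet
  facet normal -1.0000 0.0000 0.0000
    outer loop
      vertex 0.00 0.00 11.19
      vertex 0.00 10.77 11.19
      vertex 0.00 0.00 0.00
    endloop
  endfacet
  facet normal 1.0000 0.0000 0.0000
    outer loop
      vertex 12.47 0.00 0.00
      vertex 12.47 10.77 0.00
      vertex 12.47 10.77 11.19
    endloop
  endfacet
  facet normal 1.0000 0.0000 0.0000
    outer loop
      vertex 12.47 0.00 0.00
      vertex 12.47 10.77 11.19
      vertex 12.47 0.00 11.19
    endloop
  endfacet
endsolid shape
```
; perimeter-only toolpath
G21 ; units = mm
G90 ; absolute positioning
G28 ; home
; layer 1
G0 Z2.80
G0 X0.00 Y0.00
G1 X12.47 Y0.00
G1 X12.47 Y10.77
G1 X0.00 Y10.77
G1 X0.00 Y0.00
; layer 2
G0 Z5.59
G0 X0.00 Y0.00
G1 X12.47 Y0.00
G1 X12.47 Y10.77
G1 X0.00 Y10.77
G1 X0.00 Y0.00
; layer 3
G0 Z8.39
G0 X0.00 Y0.00
G1 X12.47 Y0.00
G1 X12.47 Y10.77
G1 X0.00 Y10.77
G1 X0.00 Y0.00
; layer 4
G0 Z11.19
G0 X0.00 Y0.00
G1 X12.47 Y0.00
G1 X12.47 Y10.77
G1 X0.00 Y10.77
G1 X0.00 Y0.00
M2 ; end

The solid is a rectangular box, roughly 12.5 × 10.8 mm footprint and 11.2 mm tall. Slicing at Δz = 2.80 mm — 4 equal slices spanning the solid's height, so layer i sits at z = i·h/4 — gives 4 non-empty perimeters. Each is a 4-segment closed polygon; G0 lifts to the layer z and rapids to the start vertex, then G1 traces the edges.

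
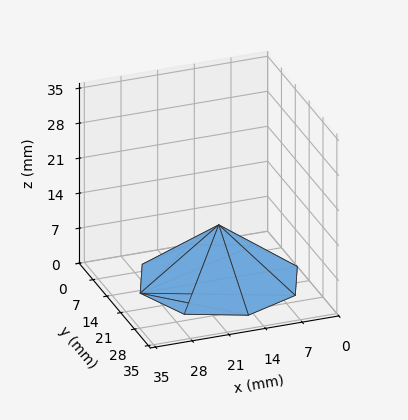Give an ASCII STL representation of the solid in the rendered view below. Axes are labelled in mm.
Reading the render: the shape is a regular 8-sided pyramid, base circumscribed radius ≈ 15 mm, apex at z ≈ 11 mm (dimensions read to the nearest mm from the axis ticks). For the STL, each face is triangulated and given an outward normal.

solid part
  facet normal 0.0000 0.0000 -1.0000
    outer loop
      vertex 15.000 30.000 0.000
      vertex 25.607 25.607 0.000
      vertex 30.000 15.000 0.000
    endloop
  endfacet
  facet normal 0.0000 0.0000 -1.0000
    outer loop
      vertex 4.393 25.607 0.000
      vertex 15.000 30.000 0.000
      vertex 30.000 15.000 0.000
    endloop
  endfacet
  facet normal 0.0000 0.0000 -1.0000
    outer loop
      vertex 0.000 15.000 0.000
      vertex 4.393 25.607 0.000
      vertex 30.000 15.000 0.000
    endloop
  endfacet
  facet normal 0.0000 0.0000 -1.0000
    outer loop
      vertex 4.393 4.393 0.000
      vertex 0.000 15.000 0.000
      vertex 30.000 15.000 0.000
    endloop
  endfacet
  facet normal 0.0000 0.0000 -1.0000
    outer loop
      vertex 15.000 0.000 0.000
      vertex 4.393 4.393 0.000
      vertex 30.000 15.000 0.000
    endloop
  endfacet
  facet normal 0.0000 0.0000 -1.0000
    outer loop
      vertex 25.607 4.393 0.000
      vertex 15.000 0.000 0.000
      vertex 30.000 15.000 0.000
    endloop
  endfacet
  facet normal 0.5744 0.2379 0.7833
    outer loop
      vertex 30.000 15.000 0.000
      vertex 25.607 25.607 0.000
      vertex 15.000 15.000 11.000
    endloop
  endfacet
  facet normal 0.2379 0.5744 0.7833
    outer loop
      vertex 25.607 25.607 0.000
      vertex 15.000 30.000 0.000
      vertex 15.000 15.000 11.000
    endloop
  endfacet
  facet normal -0.2379 0.5744 0.7833
    outer loop
      vertex 15.000 30.000 0.000
      vertex 4.393 25.607 0.000
      vertex 15.000 15.000 11.000
    endloop
  endfacet
  facet normal -0.5744 0.2379 0.7833
    outer loop
      vertex 4.393 25.607 0.000
      vertex 0.000 15.000 0.000
      vertex 15.000 15.000 11.000
    endloop
  endfacet
  facet normal -0.5744 -0.2379 0.7833
    outer loop
      vertex 0.000 15.000 0.000
      vertex 4.393 4.393 0.000
      vertex 15.000 15.000 11.000
    endloop
  endfacet
  facet normal -0.2379 -0.5744 0.7833
    outer loop
      vertex 4.393 4.393 0.000
      vertex 15.000 0.000 0.000
      vertex 15.000 15.000 11.000
    endloop
  endfacet
  facet normal 0.2379 -0.5744 0.7833
    outer loop
      vertex 15.000 0.000 0.000
      vertex 25.607 4.393 0.000
      vertex 15.000 15.000 11.000
    endloop
  endfacet
  facet normal 0.5744 -0.2379 0.7833
    outer loop
      vertex 25.607 4.393 0.000
      vertex 30.000 15.000 0.000
      vertex 15.000 15.000 11.000
    endloop
  endfacet
endsolid part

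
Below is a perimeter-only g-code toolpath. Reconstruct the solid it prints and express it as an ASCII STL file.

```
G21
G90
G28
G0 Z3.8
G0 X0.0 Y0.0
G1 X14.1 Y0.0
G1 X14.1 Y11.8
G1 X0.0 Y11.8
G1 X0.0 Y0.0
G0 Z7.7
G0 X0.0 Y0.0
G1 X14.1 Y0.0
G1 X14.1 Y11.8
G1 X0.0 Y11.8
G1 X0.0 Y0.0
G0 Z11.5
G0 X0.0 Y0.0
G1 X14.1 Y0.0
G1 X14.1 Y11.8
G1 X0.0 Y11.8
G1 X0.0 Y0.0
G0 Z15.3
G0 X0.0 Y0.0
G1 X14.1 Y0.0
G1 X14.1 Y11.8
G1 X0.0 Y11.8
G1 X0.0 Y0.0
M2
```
solid part
  facet normal 0.0000 0.0000 -1.0000
    outer loop
      vertex 14.1 11.8 0.0
      vertex 14.1 0.0 0.0
      vertex 0.0 0.0 0.0
    endloop
  endfacet
  facet normal 0.0000 0.0000 -1.0000
    outer loop
      vertex 0.0 11.8 0.0
      vertex 14.1 11.8 0.0
      vertex 0.0 0.0 0.0
    endloop
  endfacet
  facet normal 0.0000 0.0000 1.0000
    outer loop
      vertex 0.0 0.0 15.3
      vertex 14.1 0.0 15.3
      vertex 14.1 11.8 15.3
    endloop
  endfacet
  facet normal 0.0000 0.0000 1.0000
    outer loop
      vertex 0.0 0.0 15.3
      vertex 14.1 11.8 15.3
      vertex 0.0 11.8 15.3
    endloop
  endfacet
  facet normal 0.0000 -1.0000 0.0000
    outer loop
      vertex 0.0 0.0 0.0
      vertex 14.1 0.0 0.0
      vertex 14.1 0.0 15.3
    endloop
  endfacet
  facet normal 0.0000 -1.0000 0.0000
    outer loop
      vertex 0.0 0.0 0.0
      vertex 14.1 0.0 15.3
      vertex 0.0 0.0 15.3
    endloop
  endfacet
  facet normal 0.0000 1.0000 0.0000
    outer loop
      vertex 14.1 11.8 15.3
      vertex 14.1 11.8 0.0
      vertex 0.0 11.8 0.0
    endloop
  endfacet
  facet normal 0.0000 1.0000 0.0000
    outer loop
      vertex 0.0 11.8 15.3
      vertex 14.1 11.8 15.3
      vertex 0.0 11.8 0.0
    endloop
  endfacet
  facet normal -1.0000 0.0000 0.0000
    outer loop
      vertex 0.0 11.8 15.3
      vertex 0.0 11.8 0.0
      vertex 0.0 0.0 0.0
    endloop
  endfacet
  facet normal -1.0000 0.0000 0.0000
    outer loop
      vertex 0.0 0.0 15.3
      vertex 0.0 11.8 15.3
      vertex 0.0 0.0 0.0
    endloop
  endfacet
  facet normal 1.0000 0.0000 0.0000
    outer loop
      vertex 14.1 0.0 0.0
      vertex 14.1 11.8 0.0
      vertex 14.1 11.8 15.3
    endloop
  endfacet
  facet normal 1.0000 0.0000 0.0000
    outer loop
      vertex 14.1 0.0 0.0
      vertex 14.1 11.8 15.3
      vertex 14.1 0.0 15.3
    endloop
  endfacet
endsolid part

The G0 Z moves step by Δz≈3.8 mm. Every layer's G1 loop is the same polygon, so the solid is a straight extrusion of it from z=0 to z≈15.3. Closing with flat bottom and top caps and triangulating gives 12 facets — a rectangular box, roughly 14.1 × 11.8 mm footprint and 15.3 mm tall.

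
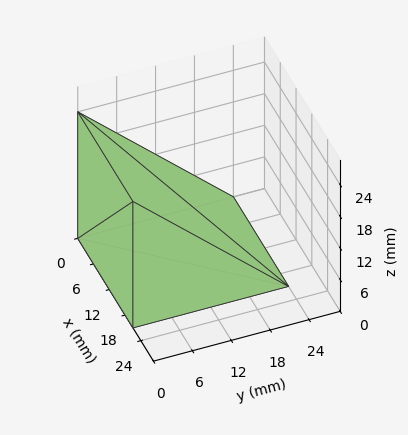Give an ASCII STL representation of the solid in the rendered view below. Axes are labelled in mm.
Reading the render: the shape is a wedge (ramp): 21 × 24 mm base, rising to 24 mm along the y=0 edge and sloping linearly to z=0 at y=24 (dimensions read to the nearest mm from the axis ticks). For the STL, each face is triangulated and given an outward normal.

solid part
  facet normal 0.0000 0.0000 -1.0000
    outer loop
      vertex 21.000 24.000 0.000
      vertex 21.000 0.000 0.000
      vertex 0.000 0.000 0.000
    endloop
  endfacet
  facet normal 0.0000 0.0000 -1.0000
    outer loop
      vertex 0.000 24.000 0.000
      vertex 21.000 24.000 0.000
      vertex 0.000 0.000 0.000
    endloop
  endfacet
  facet normal 0.0000 -1.0000 0.0000
    outer loop
      vertex 0.000 0.000 0.000
      vertex 21.000 0.000 0.000
      vertex 21.000 0.000 24.000
    endloop
  endfacet
  facet normal 0.0000 -1.0000 0.0000
    outer loop
      vertex 0.000 0.000 0.000
      vertex 21.000 0.000 24.000
      vertex 0.000 0.000 24.000
    endloop
  endfacet
  facet normal 0.0000 0.7071 0.7071
    outer loop
      vertex 0.000 0.000 24.000
      vertex 21.000 0.000 24.000
      vertex 21.000 24.000 0.000
    endloop
  endfacet
  facet normal 0.0000 0.7071 0.7071
    outer loop
      vertex 0.000 0.000 24.000
      vertex 21.000 24.000 0.000
      vertex 0.000 24.000 0.000
    endloop
  endfacet
  facet normal -1.0000 0.0000 0.0000
    outer loop
      vertex 0.000 0.000 24.000
      vertex 0.000 24.000 0.000
      vertex 0.000 0.000 0.000
    endloop
  endfacet
  facet normal 1.0000 0.0000 0.0000
    outer loop
      vertex 21.000 0.000 0.000
      vertex 21.000 24.000 0.000
      vertex 21.000 0.000 24.000
    endloop
  endfacet
endsolid part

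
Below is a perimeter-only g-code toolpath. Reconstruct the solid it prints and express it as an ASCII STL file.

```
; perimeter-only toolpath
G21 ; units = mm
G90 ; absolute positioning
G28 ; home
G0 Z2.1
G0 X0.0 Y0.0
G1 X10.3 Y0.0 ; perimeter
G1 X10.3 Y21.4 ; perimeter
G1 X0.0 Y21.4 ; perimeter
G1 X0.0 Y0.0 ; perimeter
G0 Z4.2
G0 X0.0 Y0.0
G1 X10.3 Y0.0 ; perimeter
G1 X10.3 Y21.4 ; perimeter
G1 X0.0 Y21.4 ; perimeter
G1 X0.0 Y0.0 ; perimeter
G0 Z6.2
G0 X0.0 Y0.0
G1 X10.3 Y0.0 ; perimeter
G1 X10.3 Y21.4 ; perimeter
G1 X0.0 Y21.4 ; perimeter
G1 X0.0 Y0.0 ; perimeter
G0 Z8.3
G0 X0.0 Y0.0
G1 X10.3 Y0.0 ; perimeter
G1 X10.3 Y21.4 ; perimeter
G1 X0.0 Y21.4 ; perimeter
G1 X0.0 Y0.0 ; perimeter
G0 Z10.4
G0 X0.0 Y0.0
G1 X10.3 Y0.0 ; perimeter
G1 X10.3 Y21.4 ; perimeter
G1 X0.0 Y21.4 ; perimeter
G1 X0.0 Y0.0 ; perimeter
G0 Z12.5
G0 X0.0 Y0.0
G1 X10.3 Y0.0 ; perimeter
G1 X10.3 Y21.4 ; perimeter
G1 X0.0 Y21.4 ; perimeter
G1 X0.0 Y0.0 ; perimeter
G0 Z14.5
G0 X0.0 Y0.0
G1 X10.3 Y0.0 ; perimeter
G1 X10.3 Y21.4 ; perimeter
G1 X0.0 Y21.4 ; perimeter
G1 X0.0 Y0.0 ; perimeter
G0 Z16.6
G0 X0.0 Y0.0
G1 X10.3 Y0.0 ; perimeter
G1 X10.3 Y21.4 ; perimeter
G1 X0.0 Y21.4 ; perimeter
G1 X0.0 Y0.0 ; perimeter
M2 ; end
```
solid part
  facet normal 0.0000 0.0000 -1.0000
    outer loop
      vertex 10.3 21.4 0.0
      vertex 10.3 0.0 0.0
      vertex 0.0 0.0 0.0
    endloop
  endfacet
  facet normal 0.0000 0.0000 -1.0000
    outer loop
      vertex 0.0 21.4 0.0
      vertex 10.3 21.4 0.0
      vertex 0.0 0.0 0.0
    endloop
  endfacet
  facet normal 0.0000 0.0000 1.0000
    outer loop
      vertex 0.0 0.0 16.6
      vertex 10.3 0.0 16.6
      vertex 10.3 21.4 16.6
    endloop
  endfacet
  facet normal 0.0000 0.0000 1.0000
    outer loop
      vertex 0.0 0.0 16.6
      vertex 10.3 21.4 16.6
      vertex 0.0 21.4 16.6
    endloop
  endfacet
  facet normal 0.0000 -1.0000 0.0000
    outer loop
      vertex 0.0 0.0 0.0
      vertex 10.3 0.0 0.0
      vertex 10.3 0.0 16.6
    endloop
  endfacet
  facet normal 0.0000 -1.0000 0.0000
    outer loop
      vertex 0.0 0.0 0.0
      vertex 10.3 0.0 16.6
      vertex 0.0 0.0 16.6
    endloop
  endfacet
  facet normal 0.0000 1.0000 0.0000
    outer loop
      vertex 10.3 21.4 16.6
      vertex 10.3 21.4 0.0
      vertex 0.0 21.4 0.0
    endloop
  endfacet
  facet normal 0.0000 1.0000 0.0000
    outer loop
      vertex 0.0 21.4 16.6
      vertex 10.3 21.4 16.6
      vertex 0.0 21.4 0.0
    endloop
  endfacet
  facet normal -1.0000 0.0000 0.0000
    outer loop
      vertex 0.0 21.4 16.6
      vertex 0.0 21.4 0.0
      vertex 0.0 0.0 0.0
    endloop
  endfacet
  facet normal -1.0000 0.0000 0.0000
    outer loop
      vertex 0.0 0.0 16.6
      vertex 0.0 21.4 16.6
      vertex 0.0 0.0 0.0
    endloop
  endfacet
  facet normal 1.0000 0.0000 0.0000
    outer loop
      vertex 10.3 0.0 0.0
      vertex 10.3 21.4 0.0
      vertex 10.3 21.4 16.6
    endloop
  endfacet
  facet normal 1.0000 0.0000 0.0000
    outer loop
      vertex 10.3 0.0 0.0
      vertex 10.3 21.4 16.6
      vertex 10.3 0.0 16.6
    endloop
  endfacet
endsolid part

The G0 Z moves step by Δz≈2.1 mm. Every layer's G1 loop is the same polygon, so the solid is a straight extrusion of it from z=0 to z≈16.6. Closing with flat bottom and top caps and triangulating gives 12 facets — a rectangular box, roughly 10.3 × 21.4 mm footprint and 16.6 mm tall.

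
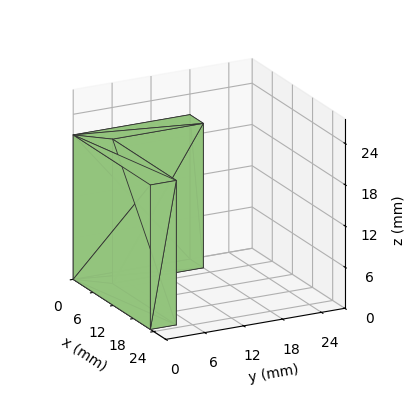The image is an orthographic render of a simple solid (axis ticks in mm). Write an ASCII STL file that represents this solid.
Reading the render: the shape is an L-shaped prism: outer 23 × 18 mm, arm thicknesses ≈ 4 mm (horizontal) and 4 mm (vertical), extruded 21 mm in z (dimensions read to the nearest mm from the axis ticks). For the STL, each face is triangulated and given an outward normal.

solid part
  facet normal 0.0000 0.0000 -1.0000
    outer loop
      vertex 23.0 4.0 0.0
      vertex 23.0 0.0 0.0
      vertex 0.0 0.0 0.0
    endloop
  endfacet
  facet normal 0.0000 0.0000 -1.0000
    outer loop
      vertex 4.0 4.0 0.0
      vertex 23.0 4.0 0.0
      vertex 0.0 0.0 0.0
    endloop
  endfacet
  facet normal 0.0000 0.0000 -1.0000
    outer loop
      vertex 4.0 18.0 0.0
      vertex 4.0 4.0 0.0
      vertex 0.0 0.0 0.0
    endloop
  endfacet
  facet normal 0.0000 0.0000 -1.0000
    outer loop
      vertex 0.0 18.0 0.0
      vertex 4.0 18.0 0.0
      vertex 0.0 0.0 0.0
    endloop
  endfacet
  facet normal 0.0000 0.0000 1.0000
    outer loop
      vertex 0.0 0.0 21.0
      vertex 23.0 0.0 21.0
      vertex 23.0 4.0 21.0
    endloop
  endfacet
  facet normal 0.0000 0.0000 1.0000
    outer loop
      vertex 0.0 0.0 21.0
      vertex 23.0 4.0 21.0
      vertex 4.0 4.0 21.0
    endloop
  endfacet
  facet normal 0.0000 0.0000 1.0000
    outer loop
      vertex 0.0 0.0 21.0
      vertex 4.0 4.0 21.0
      vertex 4.0 18.0 21.0
    endloop
  endfacet
  facet normal 0.0000 0.0000 1.0000
    outer loop
      vertex 0.0 0.0 21.0
      vertex 4.0 18.0 21.0
      vertex 0.0 18.0 21.0
    endloop
  endfacet
  facet normal 0.0000 -1.0000 0.0000
    outer loop
      vertex 0.0 0.0 0.0
      vertex 23.0 0.0 0.0
      vertex 23.0 0.0 21.0
    endloop
  endfacet
  facet normal 0.0000 -1.0000 0.0000
    outer loop
      vertex 0.0 0.0 0.0
      vertex 23.0 0.0 21.0
      vertex 0.0 0.0 21.0
    endloop
  endfacet
  facet normal 1.0000 0.0000 0.0000
    outer loop
      vertex 23.0 0.0 0.0
      vertex 23.0 4.0 0.0
      vertex 23.0 4.0 21.0
    endloop
  endfacet
  facet normal 1.0000 0.0000 0.0000
    outer loop
      vertex 23.0 0.0 0.0
      vertex 23.0 4.0 21.0
      vertex 23.0 0.0 21.0
    endloop
  endfacet
  facet normal 0.0000 1.0000 0.0000
    outer loop
      vertex 23.0 4.0 0.0
      vertex 4.0 4.0 0.0
      vertex 4.0 4.0 21.0
    endloop
  endfacet
  facet normal 0.0000 1.0000 0.0000
    outer loop
      vertex 23.0 4.0 0.0
      vertex 4.0 4.0 21.0
      vertex 23.0 4.0 21.0
    endloop
  endfacet
  facet normal 1.0000 0.0000 0.0000
    outer loop
      vertex 4.0 4.0 0.0
      vertex 4.0 18.0 0.0
      vertex 4.0 18.0 21.0
    endloop
  endfacet
  facet normal 1.0000 0.0000 0.0000
    outer loop
      vertex 4.0 4.0 0.0
      vertex 4.0 18.0 21.0
      vertex 4.0 4.0 21.0
    endloop
  endfacet
  facet normal 0.0000 1.0000 0.0000
    outer loop
      vertex 4.0 18.0 0.0
      vertex 0.0 18.0 0.0
      vertex 0.0 18.0 21.0
    endloop
  endfacet
  facet normal 0.0000 1.0000 0.0000
    outer loop
      vertex 4.0 18.0 0.0
      vertex 0.0 18.0 21.0
      vertex 4.0 18.0 21.0
    endloop
  endfacet
  facet normal -1.0000 0.0000 0.0000
    outer loop
      vertex 0.0 18.0 0.0
      vertex 0.0 0.0 0.0
      vertex 0.0 0.0 21.0
    endloop
  endfacet
  facet normal -1.0000 0.0000 0.0000
    outer loop
      vertex 0.0 18.0 0.0
      vertex 0.0 0.0 21.0
      vertex 0.0 18.0 21.0
    endloop
  endfacet
endsolid part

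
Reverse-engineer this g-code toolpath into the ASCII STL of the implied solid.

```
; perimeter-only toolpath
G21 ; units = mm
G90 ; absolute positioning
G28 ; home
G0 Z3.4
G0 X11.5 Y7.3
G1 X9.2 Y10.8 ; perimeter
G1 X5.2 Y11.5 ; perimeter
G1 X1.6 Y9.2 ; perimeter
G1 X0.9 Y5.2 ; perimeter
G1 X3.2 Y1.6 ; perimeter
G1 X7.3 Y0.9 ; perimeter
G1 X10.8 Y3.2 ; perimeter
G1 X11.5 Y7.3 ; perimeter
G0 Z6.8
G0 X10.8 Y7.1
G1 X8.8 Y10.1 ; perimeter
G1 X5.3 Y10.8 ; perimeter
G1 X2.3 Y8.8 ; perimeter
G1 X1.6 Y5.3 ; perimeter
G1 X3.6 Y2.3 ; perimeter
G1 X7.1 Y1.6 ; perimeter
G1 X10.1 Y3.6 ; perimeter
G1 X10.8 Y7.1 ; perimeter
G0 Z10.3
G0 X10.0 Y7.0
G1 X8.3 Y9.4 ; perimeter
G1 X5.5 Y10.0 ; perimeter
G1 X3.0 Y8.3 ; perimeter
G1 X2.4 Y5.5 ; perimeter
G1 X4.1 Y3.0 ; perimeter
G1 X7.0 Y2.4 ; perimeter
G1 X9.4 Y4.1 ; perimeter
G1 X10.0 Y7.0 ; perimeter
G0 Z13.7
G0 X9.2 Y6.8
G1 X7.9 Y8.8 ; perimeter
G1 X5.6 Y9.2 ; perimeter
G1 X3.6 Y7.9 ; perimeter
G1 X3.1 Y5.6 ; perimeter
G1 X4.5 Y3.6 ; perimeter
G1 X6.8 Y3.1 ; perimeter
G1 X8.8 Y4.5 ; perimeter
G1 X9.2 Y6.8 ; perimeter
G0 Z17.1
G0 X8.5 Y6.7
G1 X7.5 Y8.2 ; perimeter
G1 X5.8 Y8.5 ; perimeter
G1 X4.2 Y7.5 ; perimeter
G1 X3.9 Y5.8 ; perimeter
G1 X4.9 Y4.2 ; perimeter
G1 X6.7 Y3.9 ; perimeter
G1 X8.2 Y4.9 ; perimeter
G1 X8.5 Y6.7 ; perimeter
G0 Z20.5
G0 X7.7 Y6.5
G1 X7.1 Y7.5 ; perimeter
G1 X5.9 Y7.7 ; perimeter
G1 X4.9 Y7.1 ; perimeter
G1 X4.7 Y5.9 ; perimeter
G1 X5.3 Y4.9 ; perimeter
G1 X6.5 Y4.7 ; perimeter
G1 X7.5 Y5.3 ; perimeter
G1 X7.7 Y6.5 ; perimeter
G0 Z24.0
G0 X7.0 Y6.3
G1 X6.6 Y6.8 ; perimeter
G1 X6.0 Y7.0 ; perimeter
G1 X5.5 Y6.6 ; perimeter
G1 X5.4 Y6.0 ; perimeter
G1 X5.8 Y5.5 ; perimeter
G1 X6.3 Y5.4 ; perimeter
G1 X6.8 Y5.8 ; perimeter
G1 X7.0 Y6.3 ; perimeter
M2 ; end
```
solid part
  facet normal 0.0000 0.0000 -1.0000
    outer loop
      vertex 5.0 12.3 0.0
      vertex 9.6 11.4 0.0
      vertex 12.3 7.4 0.0
    endloop
  endfacet
  facet normal 0.0000 0.0000 -1.0000
    outer loop
      vertex 1.0 9.6 0.0
      vertex 5.0 12.3 0.0
      vertex 12.3 7.4 0.0
    endloop
  endfacet
  facet normal 0.0000 0.0000 -1.0000
    outer loop
      vertex 0.1 5.0 0.0
      vertex 1.0 9.6 0.0
      vertex 12.3 7.4 0.0
    endloop
  endfacet
  facet normal 0.0000 0.0000 -1.0000
    outer loop
      vertex 2.8 1.0 0.0
      vertex 0.1 5.0 0.0
      vertex 12.3 7.4 0.0
    endloop
  endfacet
  facet normal 0.0000 0.0000 -1.0000
    outer loop
      vertex 7.4 0.1 0.0
      vertex 2.8 1.0 0.0
      vertex 12.3 7.4 0.0
    endloop
  endfacet
  facet normal 0.0000 0.0000 -1.0000
    outer loop
      vertex 11.4 2.8 0.0
      vertex 7.4 0.1 0.0
      vertex 12.3 7.4 0.0
    endloop
  endfacet
  facet normal 0.8113 0.5476 0.2046
    outer loop
      vertex 12.3 7.4 0.0
      vertex 9.6 11.4 0.0
      vertex 6.2 6.2 27.4
    endloop
  endfacet
  facet normal 0.1879 0.9604 0.2056
    outer loop
      vertex 9.6 11.4 0.0
      vertex 5.0 12.3 0.0
      vertex 6.2 6.2 27.4
    endloop
  endfacet
  facet normal -0.5476 0.8113 0.2046
    outer loop
      vertex 5.0 12.3 0.0
      vertex 1.0 9.6 0.0
      vertex 6.2 6.2 27.4
    endloop
  endfacet
  facet normal -0.9604 0.1879 0.2056
    outer loop
      vertex 1.0 9.6 0.0
      vertex 0.1 5.0 0.0
      vertex 6.2 6.2 27.4
    endloop
  endfacet
  facet normal -0.8113 -0.5476 0.2046
    outer loop
      vertex 0.1 5.0 0.0
      vertex 2.8 1.0 0.0
      vertex 6.2 6.2 27.4
    endloop
  endfacet
  facet normal -0.1879 -0.9604 0.2056
    outer loop
      vertex 2.8 1.0 0.0
      vertex 7.4 0.1 0.0
      vertex 6.2 6.2 27.4
    endloop
  endfacet
  facet normal 0.5476 -0.8113 0.2046
    outer loop
      vertex 7.4 0.1 0.0
      vertex 11.4 2.8 0.0
      vertex 6.2 6.2 27.4
    endloop
  endfacet
  facet normal 0.9604 -0.1879 0.2056
    outer loop
      vertex 11.4 2.8 0.0
      vertex 12.3 7.4 0.0
      vertex 6.2 6.2 27.4
    endloop
  endfacet
endsolid part

The G0 Z moves step by Δz≈3.4 mm. The G1 loops shrink linearly with z, so the solid tapers from its base footprint up to z≈27.4. Closing with a flat bottom cap and the tapered top and triangulating gives 14 facets — a regular 8-sided pyramid, base circumscribed radius ≈ 6.2 mm, apex at z ≈ 27.4 mm.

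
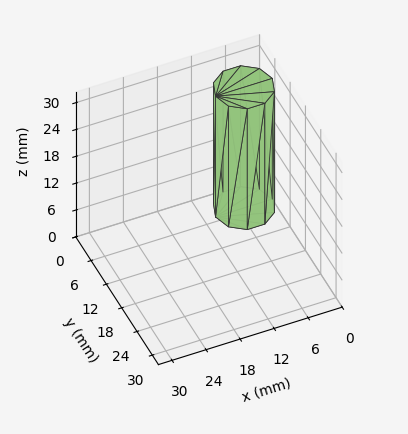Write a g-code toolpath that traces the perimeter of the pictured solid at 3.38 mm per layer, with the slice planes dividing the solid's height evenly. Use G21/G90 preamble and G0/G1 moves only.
Reading the render: the shape is a regular 10-sided prism (a cylinder approximated with 10 flat sides), circumscribed radius ≈ 5 mm, height ≈ 27 mm (dimensions read to the nearest mm from the axis ticks). For the g-code, the solid's height is divided into equal slices at the stated Δz and each level perimeter traced with G1 moves after a G0 lift.

; perimeter-only toolpath
G21 ; units = mm
G90 ; absolute positioning
G28 ; home
; layer 1
G0 Z3.38
G0 X10.00 Y5.00
G1 X9.05 Y7.94
G1 X6.55 Y9.76
G1 X3.45 Y9.76
G1 X0.95 Y7.94
G1 X0.00 Y5.00
G1 X0.95 Y2.06
G1 X3.45 Y0.24
G1 X6.55 Y0.24
G1 X9.05 Y2.06
G1 X10.00 Y5.00
; layer 2
G0 Z6.75
G0 X10.00 Y5.00
G1 X9.05 Y7.94
G1 X6.55 Y9.76
G1 X3.45 Y9.76
G1 X0.95 Y7.94
G1 X0.00 Y5.00
G1 X0.95 Y2.06
G1 X3.45 Y0.24
G1 X6.55 Y0.24
G1 X9.05 Y2.06
G1 X10.00 Y5.00
; layer 3
G0 Z10.12
G0 X10.00 Y5.00
G1 X9.05 Y7.94
G1 X6.55 Y9.76
G1 X3.45 Y9.76
G1 X0.95 Y7.94
G1 X0.00 Y5.00
G1 X0.95 Y2.06
G1 X3.45 Y0.24
G1 X6.55 Y0.24
G1 X9.05 Y2.06
G1 X10.00 Y5.00
; layer 4
G0 Z13.50
G0 X10.00 Y5.00
G1 X9.05 Y7.94
G1 X6.55 Y9.76
G1 X3.45 Y9.76
G1 X0.95 Y7.94
G1 X0.00 Y5.00
G1 X0.95 Y2.06
G1 X3.45 Y0.24
G1 X6.55 Y0.24
G1 X9.05 Y2.06
G1 X10.00 Y5.00
; layer 5
G0 Z16.88
G0 X10.00 Y5.00
G1 X9.05 Y7.94
G1 X6.55 Y9.76
G1 X3.45 Y9.76
G1 X0.95 Y7.94
G1 X0.00 Y5.00
G1 X0.95 Y2.06
G1 X3.45 Y0.24
G1 X6.55 Y0.24
G1 X9.05 Y2.06
G1 X10.00 Y5.00
; layer 6
G0 Z20.25
G0 X10.00 Y5.00
G1 X9.05 Y7.94
G1 X6.55 Y9.76
G1 X3.45 Y9.76
G1 X0.95 Y7.94
G1 X0.00 Y5.00
G1 X0.95 Y2.06
G1 X3.45 Y0.24
G1 X6.55 Y0.24
G1 X9.05 Y2.06
G1 X10.00 Y5.00
; layer 7
G0 Z23.62
G0 X10.00 Y5.00
G1 X9.05 Y7.94
G1 X6.55 Y9.76
G1 X3.45 Y9.76
G1 X0.95 Y7.94
G1 X0.00 Y5.00
G1 X0.95 Y2.06
G1 X3.45 Y0.24
G1 X6.55 Y0.24
G1 X9.05 Y2.06
G1 X10.00 Y5.00
; layer 8
G0 Z27.00
G0 X10.00 Y5.00
G1 X9.05 Y7.94
G1 X6.55 Y9.76
G1 X3.45 Y9.76
G1 X0.95 Y7.94
G1 X0.00 Y5.00
G1 X0.95 Y2.06
G1 X3.45 Y0.24
G1 X6.55 Y0.24
G1 X9.05 Y2.06
G1 X10.00 Y5.00
M2 ; end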